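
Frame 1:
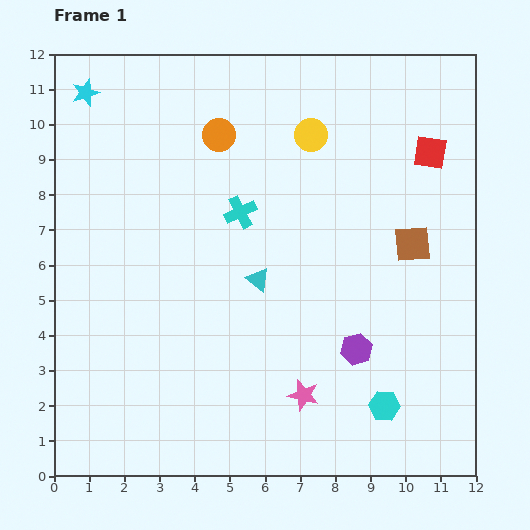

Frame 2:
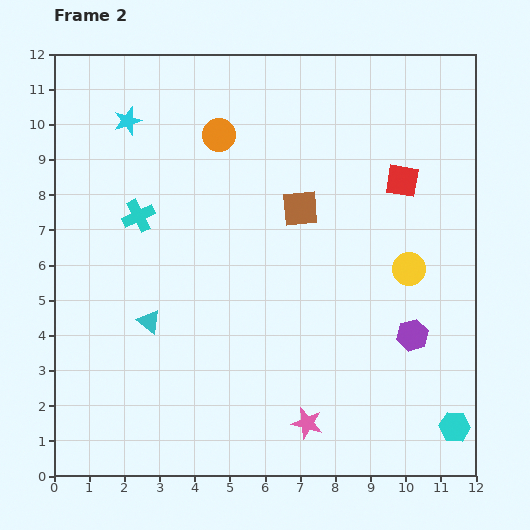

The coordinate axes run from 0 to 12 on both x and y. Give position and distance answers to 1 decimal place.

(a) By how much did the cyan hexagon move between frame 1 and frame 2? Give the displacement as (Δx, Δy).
(2.0, -0.6)

The cyan hexagon was at (9.4, 2.0) in frame 1 and (11.4, 1.4) in frame 2.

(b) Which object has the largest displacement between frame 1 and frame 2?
the yellow circle

(moved 4.7; next 3.4)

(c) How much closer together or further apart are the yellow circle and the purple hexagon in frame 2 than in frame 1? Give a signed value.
-4.3

Distance in frame 1: 6.2. Distance in frame 2: 1.9.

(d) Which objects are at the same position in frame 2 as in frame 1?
the orange circle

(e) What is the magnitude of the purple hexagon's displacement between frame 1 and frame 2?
1.6

The purple hexagon moved from (8.6, 3.6) to (10.2, 4.0), a distance of √(1.6² + 0.4²) ≈ 1.6.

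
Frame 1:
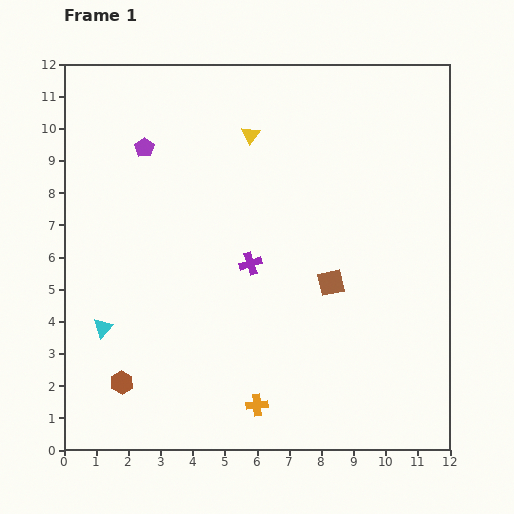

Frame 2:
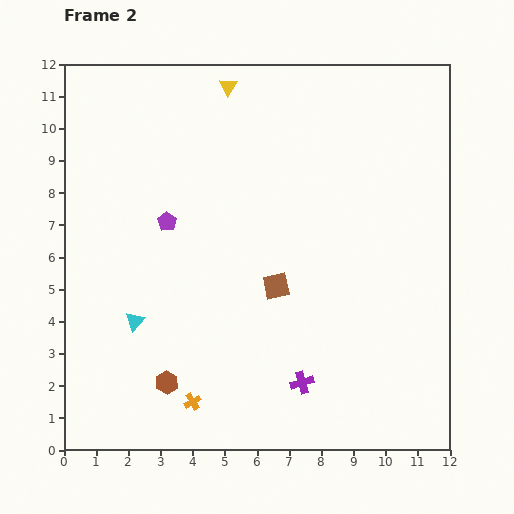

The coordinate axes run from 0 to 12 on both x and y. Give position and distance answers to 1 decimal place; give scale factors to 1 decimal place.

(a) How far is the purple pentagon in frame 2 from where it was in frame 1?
2.4

The purple pentagon moved from (2.5, 9.4) to (3.2, 7.1), a distance of √(0.7² + 2.3²) ≈ 2.4.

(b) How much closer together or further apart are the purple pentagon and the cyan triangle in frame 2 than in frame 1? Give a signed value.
-2.4

Distance in frame 1: 5.7. Distance in frame 2: 3.3.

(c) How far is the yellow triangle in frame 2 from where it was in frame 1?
1.7

The yellow triangle moved from (5.8, 9.8) to (5.1, 11.3), a distance of √(0.7² + 1.5²) ≈ 1.7.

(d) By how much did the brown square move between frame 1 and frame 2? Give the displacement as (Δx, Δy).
(-1.7, -0.1)

The brown square was at (8.3, 5.2) in frame 1 and (6.6, 5.1) in frame 2.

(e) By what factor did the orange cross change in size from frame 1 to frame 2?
0.8×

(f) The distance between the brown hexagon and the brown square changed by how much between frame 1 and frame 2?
-2.7

Distance in frame 1: 7.2. Distance in frame 2: 4.5.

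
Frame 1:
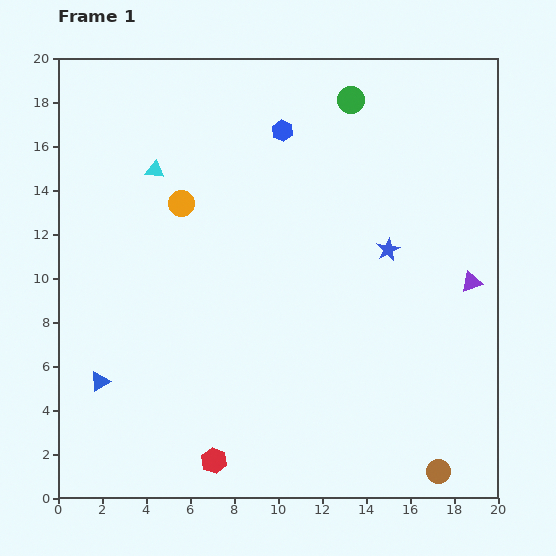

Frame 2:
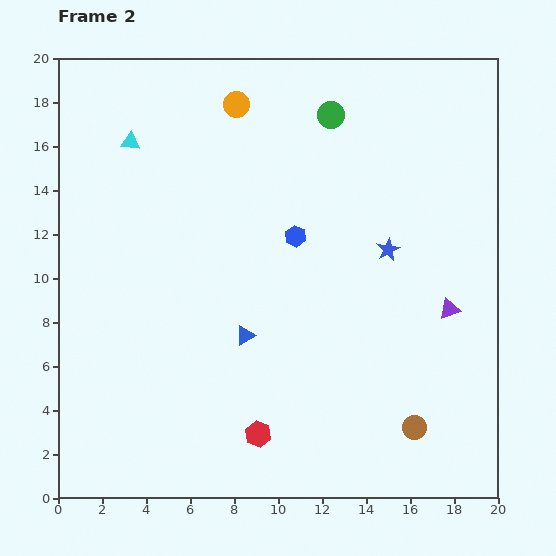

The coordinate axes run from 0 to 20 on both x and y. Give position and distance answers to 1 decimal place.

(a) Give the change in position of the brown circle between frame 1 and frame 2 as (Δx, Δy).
(-1.1, 2.0)

The brown circle was at (17.3, 1.2) in frame 1 and (16.2, 3.2) in frame 2.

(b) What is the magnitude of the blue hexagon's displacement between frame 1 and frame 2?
4.8

The blue hexagon moved from (10.2, 16.7) to (10.8, 11.9), a distance of √(0.6² + 4.8²) ≈ 4.8.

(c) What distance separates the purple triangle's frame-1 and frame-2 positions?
1.6

The purple triangle moved from (18.8, 9.8) to (17.8, 8.6), a distance of √(1.0² + 1.2²) ≈ 1.6.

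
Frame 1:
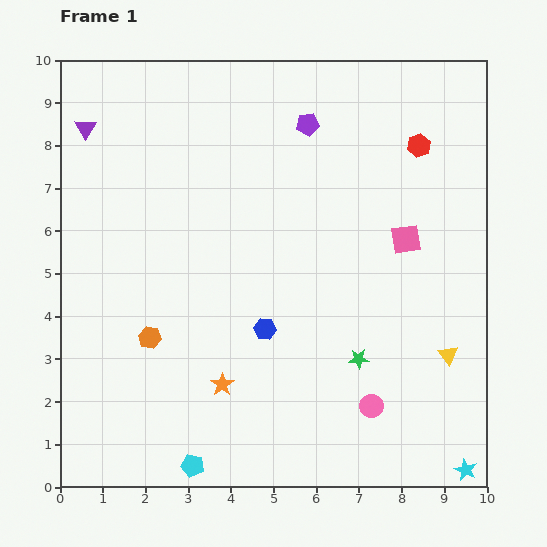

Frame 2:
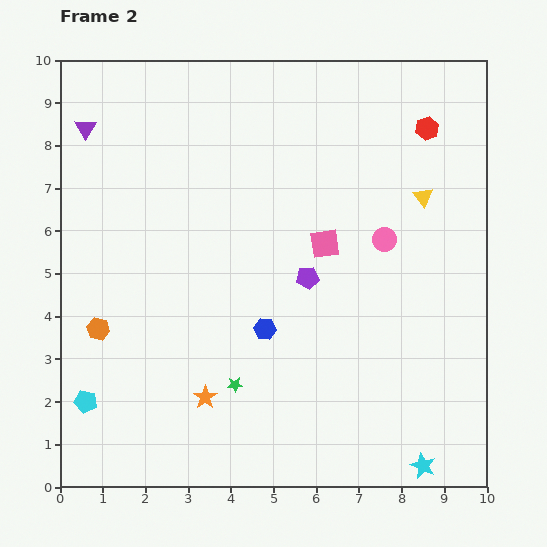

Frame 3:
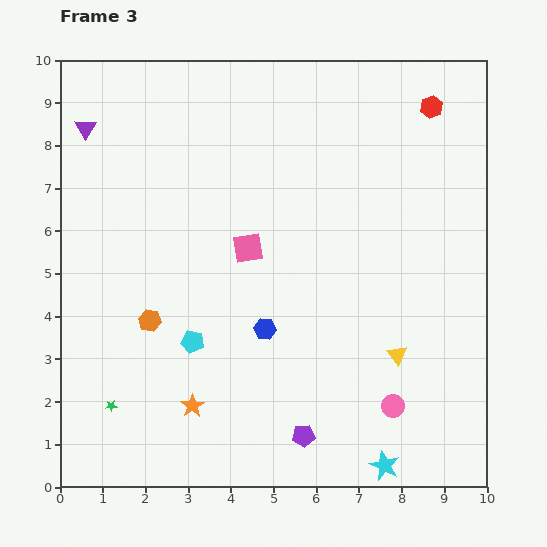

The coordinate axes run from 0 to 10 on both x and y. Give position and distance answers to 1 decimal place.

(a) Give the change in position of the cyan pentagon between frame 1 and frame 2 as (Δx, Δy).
(-2.5, 1.5)

The cyan pentagon was at (3.1, 0.5) in frame 1 and (0.6, 2.0) in frame 2.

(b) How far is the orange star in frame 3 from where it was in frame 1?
0.9

The orange star moved from (3.8, 2.4) to (3.1, 1.9), a distance of √(0.7² + 0.5²) ≈ 0.9.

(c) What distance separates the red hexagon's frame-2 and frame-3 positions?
0.5

The red hexagon moved from (8.6, 8.4) to (8.7, 8.9), a distance of √(0.1² + 0.5²) ≈ 0.5.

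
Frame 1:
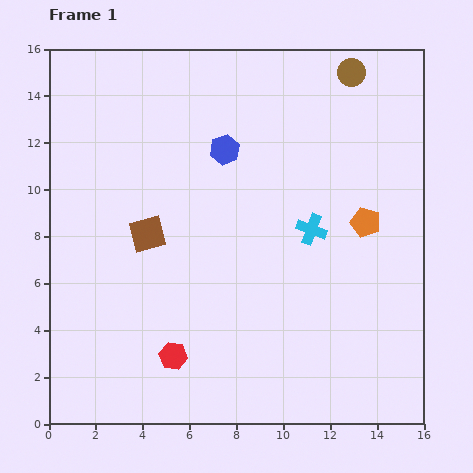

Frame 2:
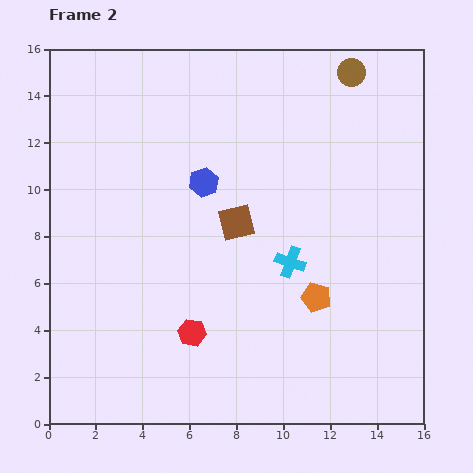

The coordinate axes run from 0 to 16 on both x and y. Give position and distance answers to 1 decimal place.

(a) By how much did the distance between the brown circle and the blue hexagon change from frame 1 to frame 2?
+1.6

Distance in frame 1: 6.3. Distance in frame 2: 7.9.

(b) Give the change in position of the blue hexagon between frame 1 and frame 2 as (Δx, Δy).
(-0.9, -1.4)

The blue hexagon was at (7.5, 11.7) in frame 1 and (6.6, 10.3) in frame 2.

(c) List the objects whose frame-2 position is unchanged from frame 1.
the brown circle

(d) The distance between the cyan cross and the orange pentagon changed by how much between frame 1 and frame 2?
-0.4

Distance in frame 1: 2.3. Distance in frame 2: 1.9.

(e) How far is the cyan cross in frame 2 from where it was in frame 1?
1.7

The cyan cross moved from (11.2, 8.3) to (10.3, 6.9), a distance of √(0.9² + 1.4²) ≈ 1.7.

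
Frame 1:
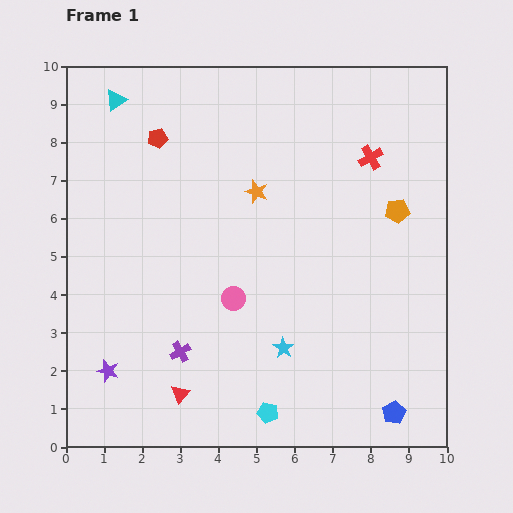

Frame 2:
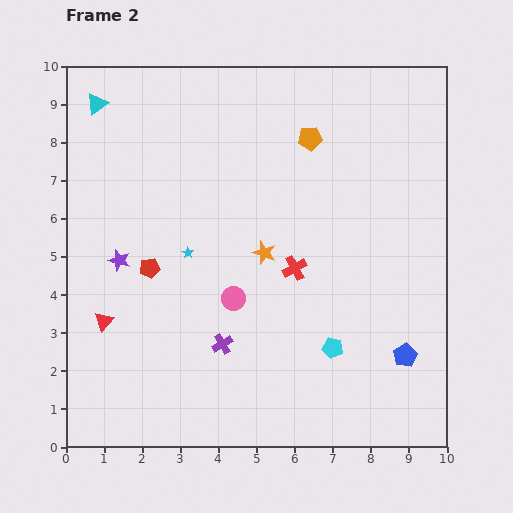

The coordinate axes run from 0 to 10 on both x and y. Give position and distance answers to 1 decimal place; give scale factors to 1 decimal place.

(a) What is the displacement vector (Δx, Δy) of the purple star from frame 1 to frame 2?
(0.3, 2.9)

The purple star was at (1.1, 2.0) in frame 1 and (1.4, 4.9) in frame 2.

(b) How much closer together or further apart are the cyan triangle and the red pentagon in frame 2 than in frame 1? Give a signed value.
+3.0

Distance in frame 1: 1.5. Distance in frame 2: 4.5.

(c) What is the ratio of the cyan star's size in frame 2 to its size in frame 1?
0.6×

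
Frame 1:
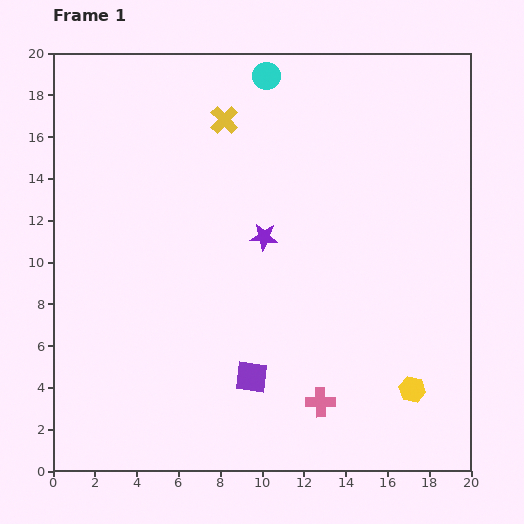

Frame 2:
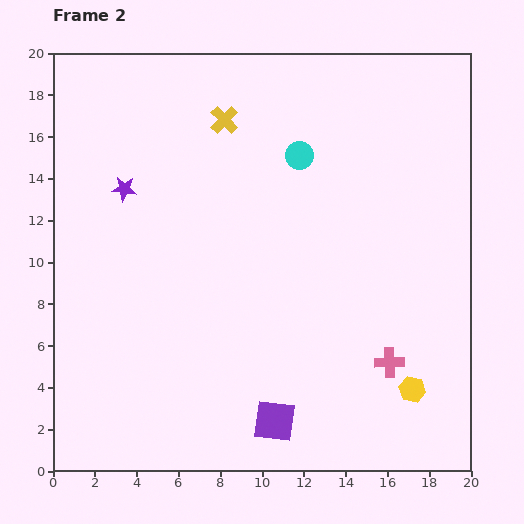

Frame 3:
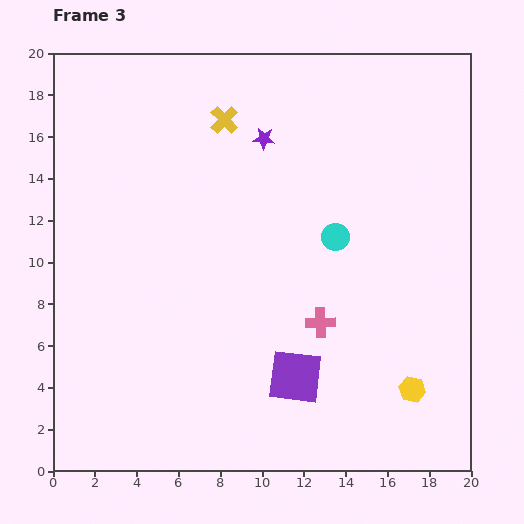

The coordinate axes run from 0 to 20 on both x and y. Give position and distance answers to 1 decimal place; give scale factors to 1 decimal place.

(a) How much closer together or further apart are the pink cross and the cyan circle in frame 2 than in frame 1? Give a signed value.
-5.0

Distance in frame 1: 15.8. Distance in frame 2: 10.8.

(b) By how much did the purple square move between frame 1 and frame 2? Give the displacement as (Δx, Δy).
(1.1, -2.1)

The purple square was at (9.5, 4.5) in frame 1 and (10.6, 2.4) in frame 2.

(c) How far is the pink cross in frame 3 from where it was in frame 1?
3.8

The pink cross moved from (12.8, 3.3) to (12.8, 7.1), a distance of √(0.0² + 3.8²) ≈ 3.8.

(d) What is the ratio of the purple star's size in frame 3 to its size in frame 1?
0.8×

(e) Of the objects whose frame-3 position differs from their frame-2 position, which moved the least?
the purple square

(moved 2.3)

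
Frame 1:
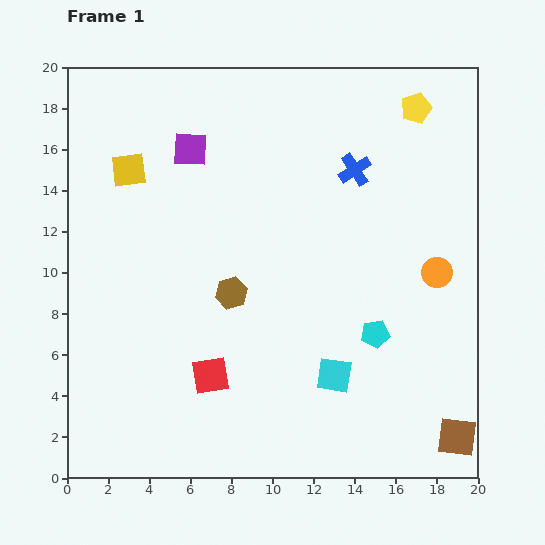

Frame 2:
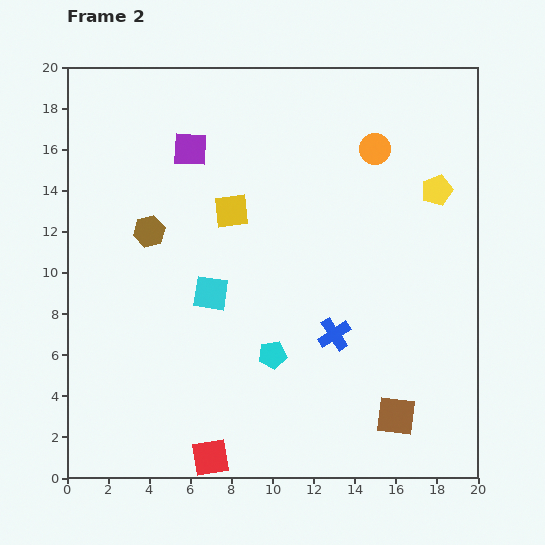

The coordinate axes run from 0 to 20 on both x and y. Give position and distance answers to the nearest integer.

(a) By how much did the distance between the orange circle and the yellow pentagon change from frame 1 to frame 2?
-4

Distance in frame 1: 8. Distance in frame 2: 4.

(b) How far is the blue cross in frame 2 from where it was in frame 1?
8

The blue cross moved from (14, 15) to (13, 7), a distance of √(1² + 8²) ≈ 8.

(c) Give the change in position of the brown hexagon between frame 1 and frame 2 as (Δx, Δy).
(-4, 3)

The brown hexagon was at (8, 9) in frame 1 and (4, 12) in frame 2.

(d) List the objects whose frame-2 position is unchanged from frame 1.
the purple square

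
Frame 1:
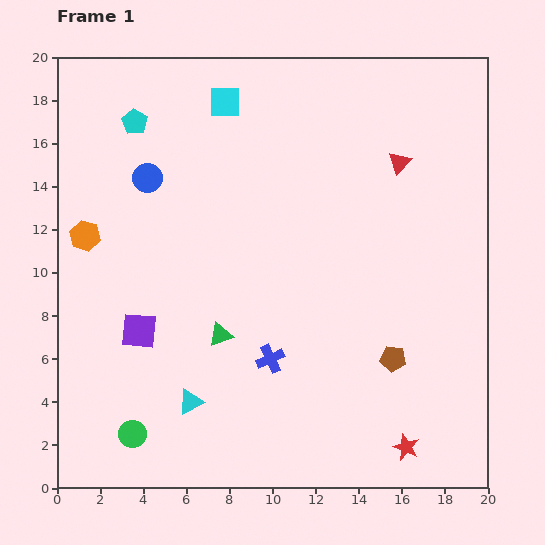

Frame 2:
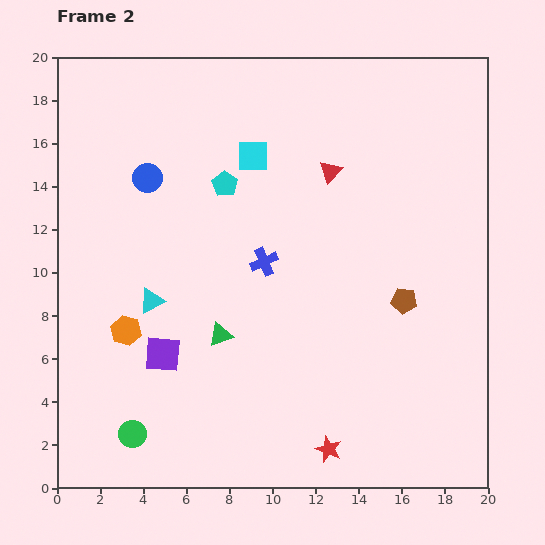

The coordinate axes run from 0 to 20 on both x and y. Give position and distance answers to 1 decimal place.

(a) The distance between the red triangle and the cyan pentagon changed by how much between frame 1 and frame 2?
-7.5

Distance in frame 1: 12.4. Distance in frame 2: 4.9.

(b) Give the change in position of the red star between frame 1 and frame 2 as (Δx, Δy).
(-3.6, -0.1)

The red star was at (16.2, 1.9) in frame 1 and (12.6, 1.8) in frame 2.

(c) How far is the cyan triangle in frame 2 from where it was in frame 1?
5.0

The cyan triangle moved from (6.2, 4.0) to (4.4, 8.7), a distance of √(1.8² + 4.7²) ≈ 5.0.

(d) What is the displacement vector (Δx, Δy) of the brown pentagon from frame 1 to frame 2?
(0.5, 2.7)

The brown pentagon was at (15.6, 6.0) in frame 1 and (16.1, 8.7) in frame 2.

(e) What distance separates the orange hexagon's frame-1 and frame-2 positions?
4.8

The orange hexagon moved from (1.3, 11.7) to (3.2, 7.3), a distance of √(1.9² + 4.4²) ≈ 4.8.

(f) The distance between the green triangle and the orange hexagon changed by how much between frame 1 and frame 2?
-3.4

Distance in frame 1: 7.8. Distance in frame 2: 4.4.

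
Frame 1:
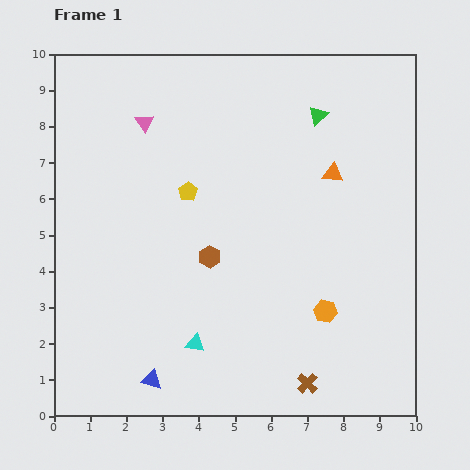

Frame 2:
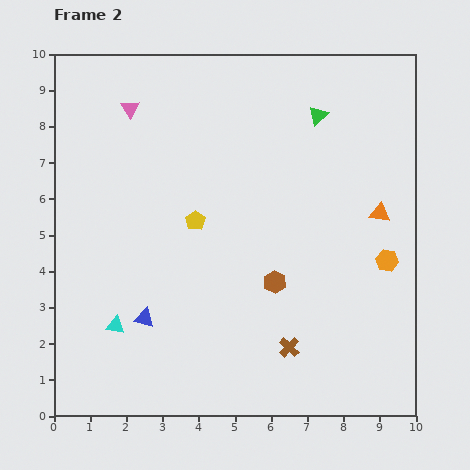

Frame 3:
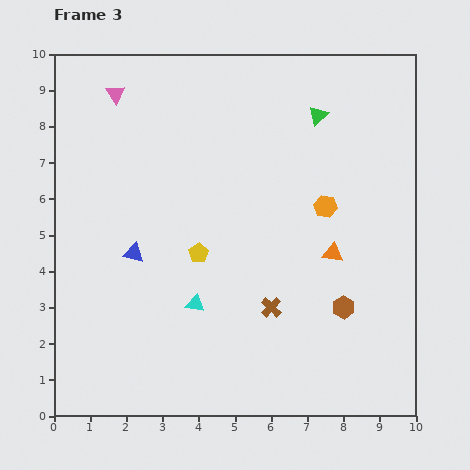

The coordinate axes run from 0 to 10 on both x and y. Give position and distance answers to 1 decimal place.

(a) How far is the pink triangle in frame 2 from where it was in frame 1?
0.6

The pink triangle moved from (2.5, 8.1) to (2.1, 8.5), a distance of √(0.4² + 0.4²) ≈ 0.6.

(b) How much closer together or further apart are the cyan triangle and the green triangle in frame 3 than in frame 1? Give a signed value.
-1.0

Distance in frame 1: 7.2. Distance in frame 3: 6.2.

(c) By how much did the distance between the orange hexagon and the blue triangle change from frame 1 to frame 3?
+0.3

Distance in frame 1: 5.2. Distance in frame 3: 5.5.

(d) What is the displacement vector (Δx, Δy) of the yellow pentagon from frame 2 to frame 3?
(0.1, -0.9)

The yellow pentagon was at (3.9, 5.4) in frame 2 and (4.0, 4.5) in frame 3.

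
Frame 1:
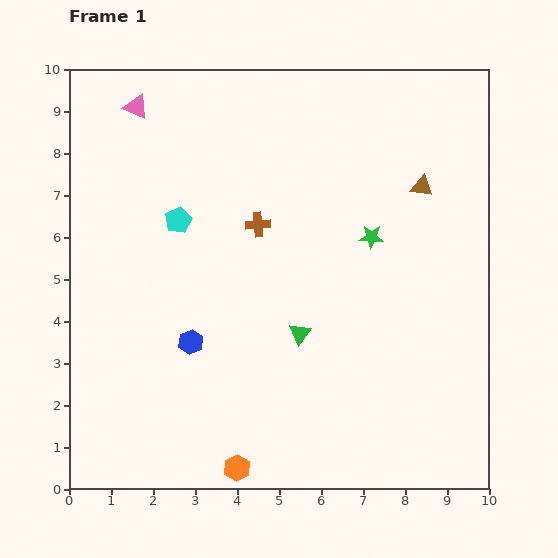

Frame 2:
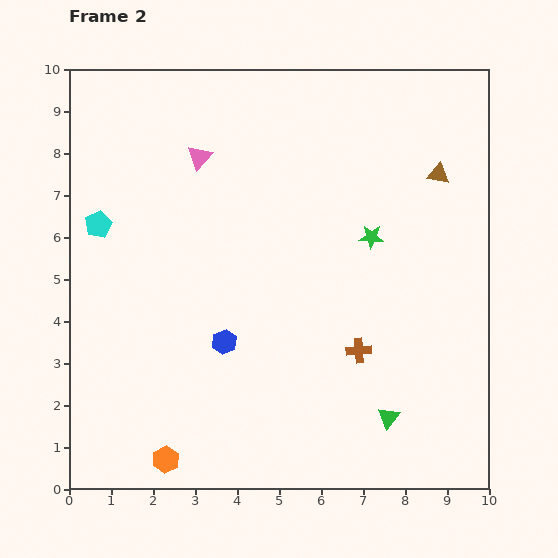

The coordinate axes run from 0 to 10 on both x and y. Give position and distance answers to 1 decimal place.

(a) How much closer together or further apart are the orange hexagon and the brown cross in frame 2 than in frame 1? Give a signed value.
-0.5

Distance in frame 1: 5.8. Distance in frame 2: 5.3.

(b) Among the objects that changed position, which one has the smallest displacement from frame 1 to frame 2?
the brown triangle

(moved 0.5)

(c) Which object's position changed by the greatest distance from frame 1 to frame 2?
the brown cross

(moved 3.8; next 2.9)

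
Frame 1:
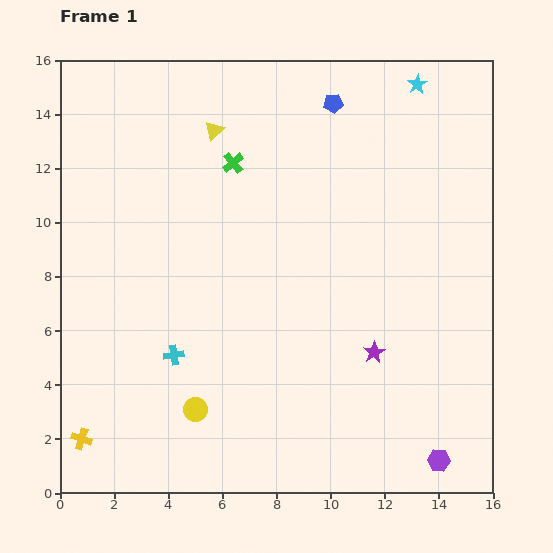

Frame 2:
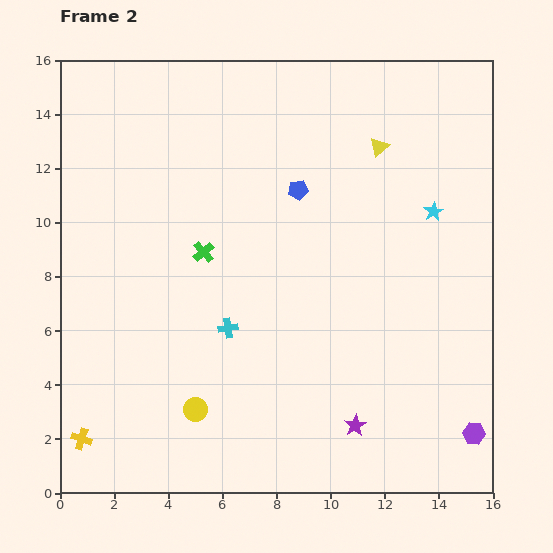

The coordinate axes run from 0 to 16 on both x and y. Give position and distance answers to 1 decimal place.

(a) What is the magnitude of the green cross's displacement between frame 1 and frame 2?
3.5

The green cross moved from (6.4, 12.2) to (5.3, 8.9), a distance of √(1.1² + 3.3²) ≈ 3.5.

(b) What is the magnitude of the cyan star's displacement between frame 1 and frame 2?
4.7

The cyan star moved from (13.2, 15.1) to (13.8, 10.4), a distance of √(0.6² + 4.7²) ≈ 4.7.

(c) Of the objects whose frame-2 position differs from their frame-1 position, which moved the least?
the purple hexagon

(moved 1.6)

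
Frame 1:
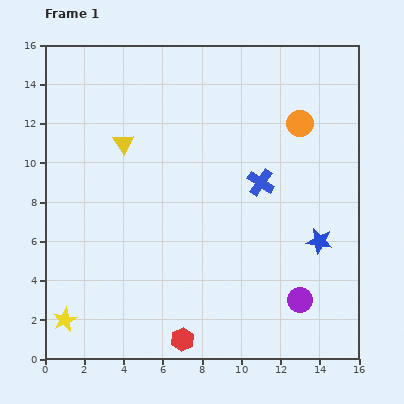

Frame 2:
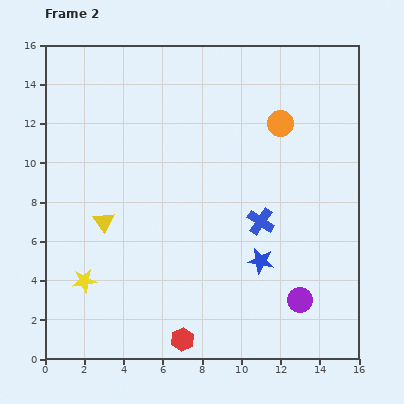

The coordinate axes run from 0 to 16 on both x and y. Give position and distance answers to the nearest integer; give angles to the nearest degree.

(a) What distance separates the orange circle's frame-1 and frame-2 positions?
1

The orange circle moved from (13, 12) to (12, 12), a distance of √(1² + 0²) ≈ 1.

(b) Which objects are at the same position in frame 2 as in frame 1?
the red hexagon, the purple circle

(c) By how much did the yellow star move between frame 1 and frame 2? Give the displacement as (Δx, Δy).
(1, 2)

The yellow star was at (1, 2) in frame 1 and (2, 4) in frame 2.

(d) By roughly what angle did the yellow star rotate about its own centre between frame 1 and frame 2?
19° clockwise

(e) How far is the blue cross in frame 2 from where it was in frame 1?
2

The blue cross moved from (11, 9) to (11, 7), a distance of √(0² + 2²) ≈ 2.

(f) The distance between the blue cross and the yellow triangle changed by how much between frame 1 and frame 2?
+1

Distance in frame 1: 7. Distance in frame 2: 8.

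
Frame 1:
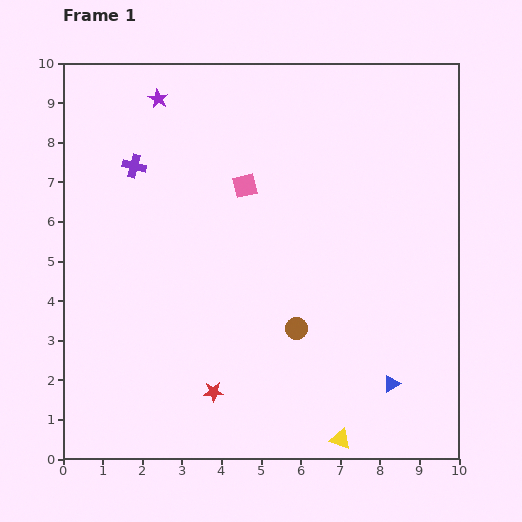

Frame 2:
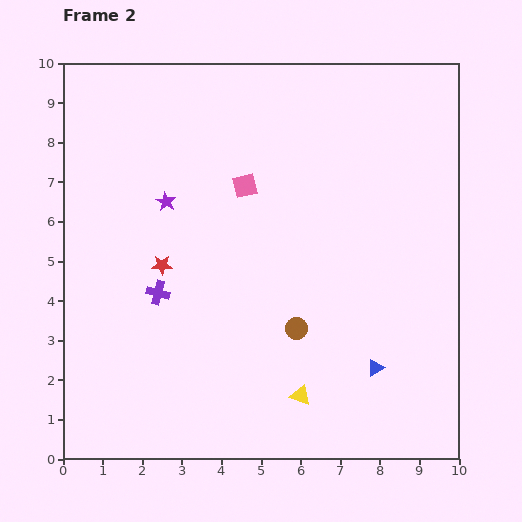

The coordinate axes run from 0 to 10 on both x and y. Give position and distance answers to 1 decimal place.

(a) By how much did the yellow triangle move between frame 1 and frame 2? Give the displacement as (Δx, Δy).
(-1.0, 1.1)

The yellow triangle was at (7.0, 0.5) in frame 1 and (6.0, 1.6) in frame 2.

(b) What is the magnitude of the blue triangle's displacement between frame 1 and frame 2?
0.6

The blue triangle moved from (8.3, 1.9) to (7.9, 2.3), a distance of √(0.4² + 0.4²) ≈ 0.6.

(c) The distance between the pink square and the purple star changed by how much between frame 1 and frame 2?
-1.1

Distance in frame 1: 3.1. Distance in frame 2: 2.0.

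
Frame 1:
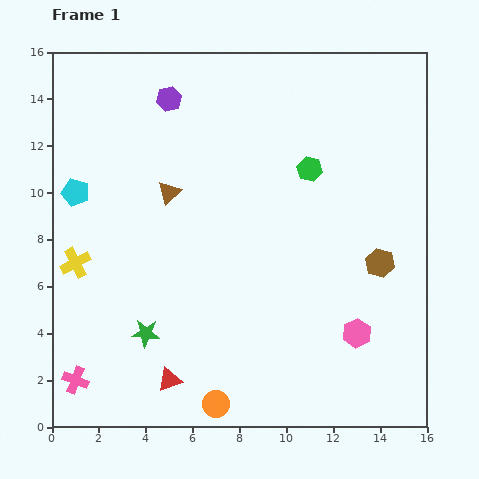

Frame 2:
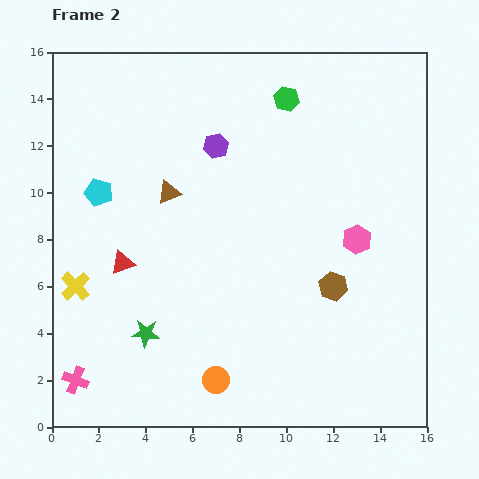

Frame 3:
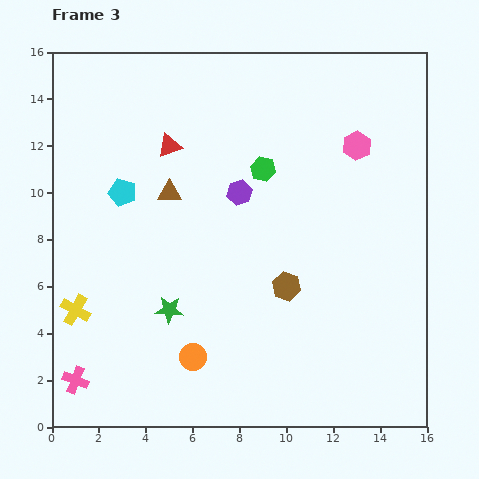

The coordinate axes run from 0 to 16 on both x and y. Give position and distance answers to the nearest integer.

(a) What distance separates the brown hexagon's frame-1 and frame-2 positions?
2

The brown hexagon moved from (14, 7) to (12, 6), a distance of √(2² + 1²) ≈ 2.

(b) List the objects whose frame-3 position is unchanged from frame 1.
the pink cross, the brown triangle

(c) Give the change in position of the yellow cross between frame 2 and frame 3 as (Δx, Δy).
(0, -1)

The yellow cross was at (1, 6) in frame 2 and (1, 5) in frame 3.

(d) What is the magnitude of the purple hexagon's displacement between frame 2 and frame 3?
2

The purple hexagon moved from (7, 12) to (8, 10), a distance of √(1² + 2²) ≈ 2.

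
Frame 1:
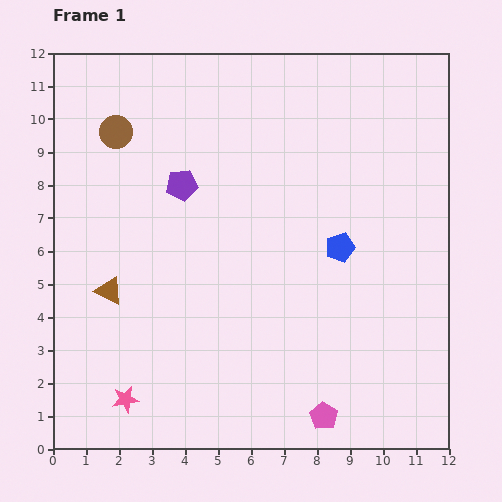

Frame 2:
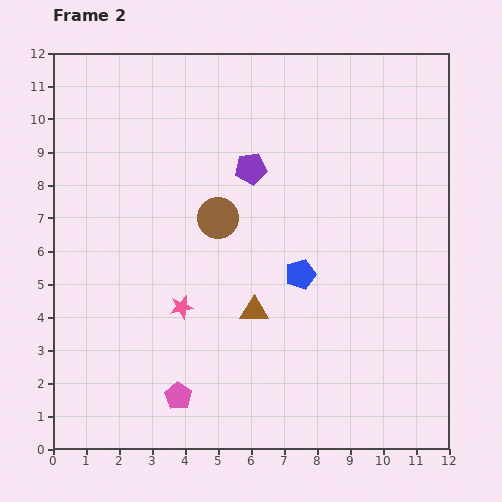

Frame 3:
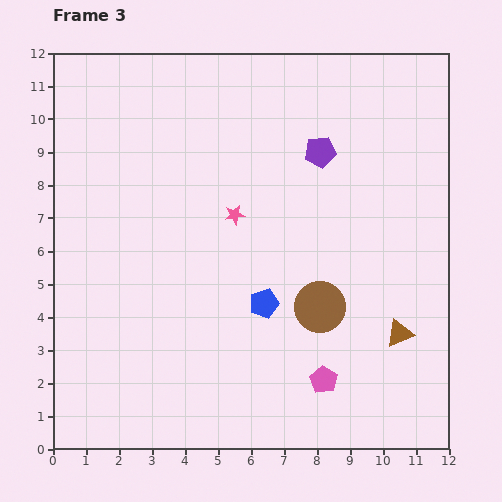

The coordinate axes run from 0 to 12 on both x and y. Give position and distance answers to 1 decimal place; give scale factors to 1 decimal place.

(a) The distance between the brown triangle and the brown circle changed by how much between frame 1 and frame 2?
-1.8

Distance in frame 1: 4.8. Distance in frame 2: 3.0.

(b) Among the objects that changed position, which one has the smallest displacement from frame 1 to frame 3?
the pink pentagon

(moved 1.1)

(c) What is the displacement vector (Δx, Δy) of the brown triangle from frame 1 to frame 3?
(8.8, -1.3)

The brown triangle was at (1.7, 4.8) in frame 1 and (10.5, 3.5) in frame 3.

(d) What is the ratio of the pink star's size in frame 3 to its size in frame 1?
0.7×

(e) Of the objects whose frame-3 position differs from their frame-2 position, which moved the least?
the blue pentagon

(moved 1.4)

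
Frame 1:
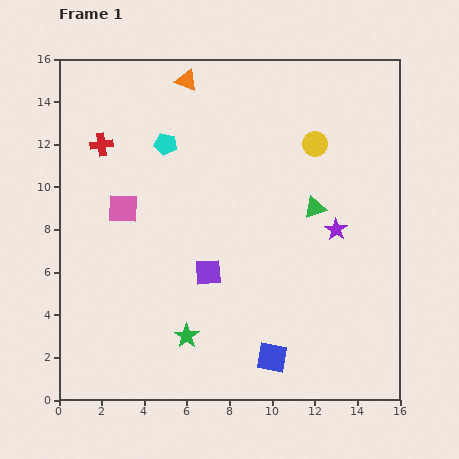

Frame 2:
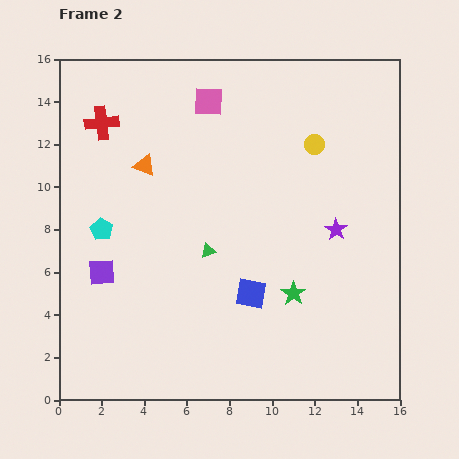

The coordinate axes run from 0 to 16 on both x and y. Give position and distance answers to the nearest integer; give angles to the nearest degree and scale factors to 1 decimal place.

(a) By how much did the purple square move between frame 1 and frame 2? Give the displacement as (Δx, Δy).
(-5, 0)

The purple square was at (7, 6) in frame 1 and (2, 6) in frame 2.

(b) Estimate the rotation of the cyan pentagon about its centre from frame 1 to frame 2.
19° clockwise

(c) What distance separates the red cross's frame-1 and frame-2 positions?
1

The red cross moved from (2, 12) to (2, 13), a distance of √(0² + 1²) ≈ 1.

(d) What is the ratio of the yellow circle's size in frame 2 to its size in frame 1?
0.8×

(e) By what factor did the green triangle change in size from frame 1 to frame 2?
0.7×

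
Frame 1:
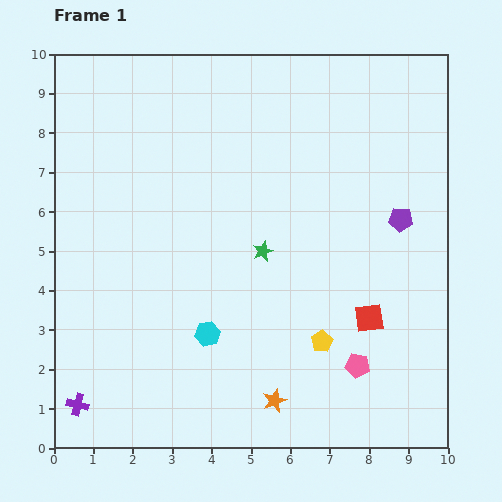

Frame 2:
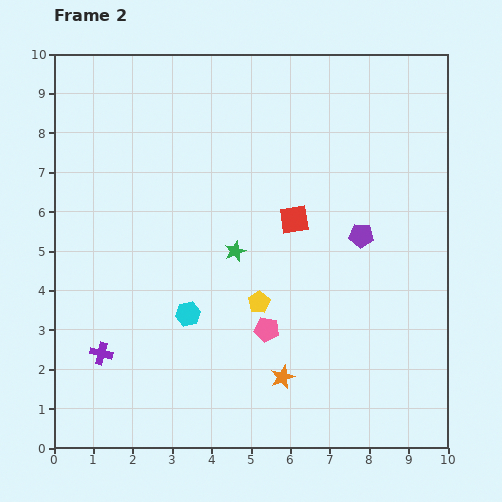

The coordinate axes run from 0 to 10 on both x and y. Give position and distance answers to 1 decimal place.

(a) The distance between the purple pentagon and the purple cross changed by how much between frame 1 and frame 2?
-2.3

Distance in frame 1: 9.5. Distance in frame 2: 7.2.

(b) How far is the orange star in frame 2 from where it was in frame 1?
0.6

The orange star moved from (5.6, 1.2) to (5.8, 1.8), a distance of √(0.2² + 0.6²) ≈ 0.6.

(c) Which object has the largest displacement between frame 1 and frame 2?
the red square

(moved 3.1; next 2.5)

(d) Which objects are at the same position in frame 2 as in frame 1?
none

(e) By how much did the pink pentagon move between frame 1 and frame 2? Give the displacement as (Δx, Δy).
(-2.3, 0.9)

The pink pentagon was at (7.7, 2.1) in frame 1 and (5.4, 3.0) in frame 2.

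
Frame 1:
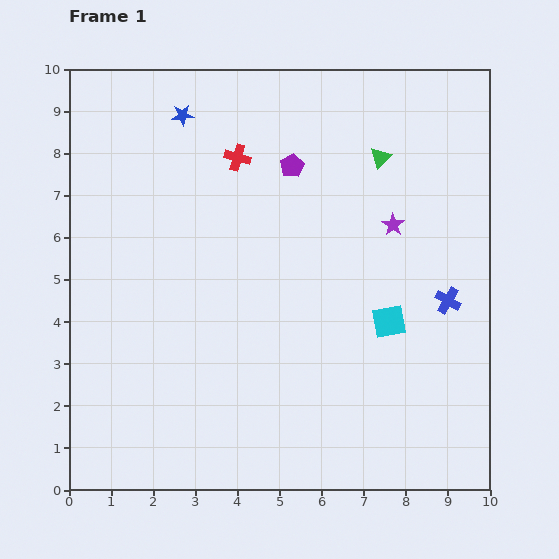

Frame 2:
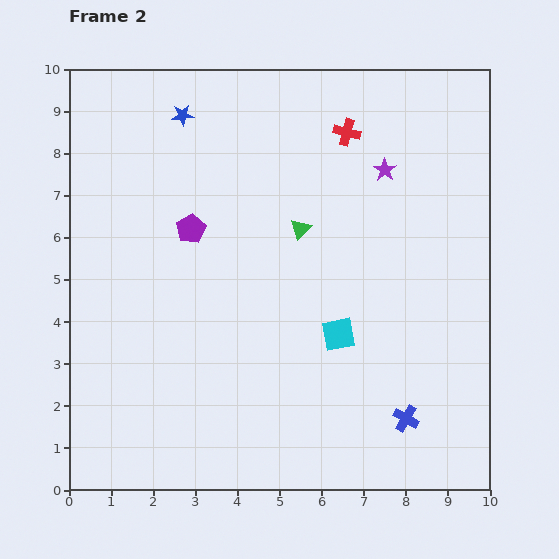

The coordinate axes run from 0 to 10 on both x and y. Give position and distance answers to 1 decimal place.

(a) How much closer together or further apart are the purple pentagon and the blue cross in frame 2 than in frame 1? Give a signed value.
+1.9

Distance in frame 1: 4.9. Distance in frame 2: 6.8.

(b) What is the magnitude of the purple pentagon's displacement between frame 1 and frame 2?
2.8

The purple pentagon moved from (5.3, 7.7) to (2.9, 6.2), a distance of √(2.4² + 1.5²) ≈ 2.8.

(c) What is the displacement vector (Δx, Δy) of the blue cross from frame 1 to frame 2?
(-1.0, -2.8)

The blue cross was at (9.0, 4.5) in frame 1 and (8.0, 1.7) in frame 2.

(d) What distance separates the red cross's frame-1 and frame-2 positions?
2.7

The red cross moved from (4.0, 7.9) to (6.6, 8.5), a distance of √(2.6² + 0.6²) ≈ 2.7.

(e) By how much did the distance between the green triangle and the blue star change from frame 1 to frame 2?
-0.9

Distance in frame 1: 4.8. Distance in frame 2: 3.9.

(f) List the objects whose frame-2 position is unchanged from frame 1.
the blue star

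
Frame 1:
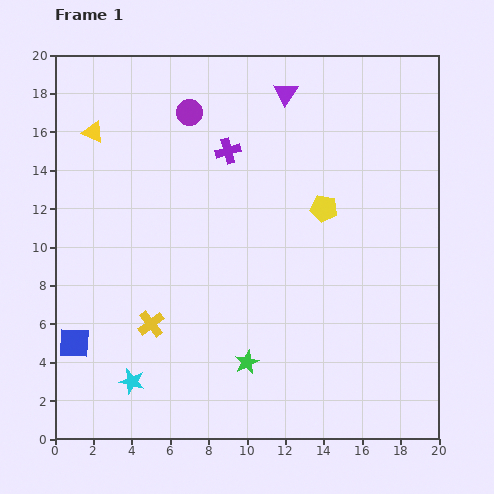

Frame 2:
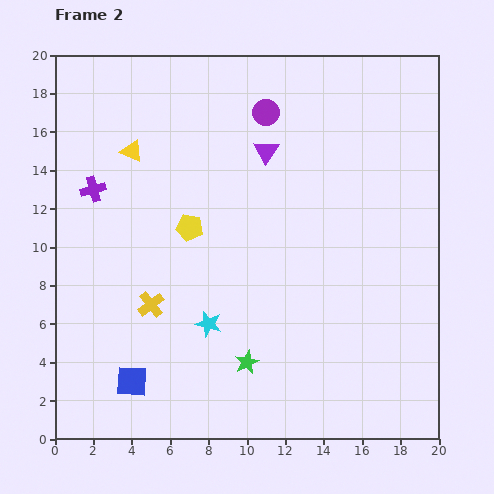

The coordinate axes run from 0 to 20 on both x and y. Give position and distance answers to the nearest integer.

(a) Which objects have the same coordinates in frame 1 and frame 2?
the green star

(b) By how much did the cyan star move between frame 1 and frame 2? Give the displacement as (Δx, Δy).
(4, 3)

The cyan star was at (4, 3) in frame 1 and (8, 6) in frame 2.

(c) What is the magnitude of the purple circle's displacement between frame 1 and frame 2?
4

The purple circle moved from (7, 17) to (11, 17), a distance of √(4² + 0²) ≈ 4.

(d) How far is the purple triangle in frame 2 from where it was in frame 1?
3

The purple triangle moved from (12, 18) to (11, 15), a distance of √(1² + 3²) ≈ 3.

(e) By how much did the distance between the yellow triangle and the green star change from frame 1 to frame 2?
-1

Distance in frame 1: 14. Distance in frame 2: 13.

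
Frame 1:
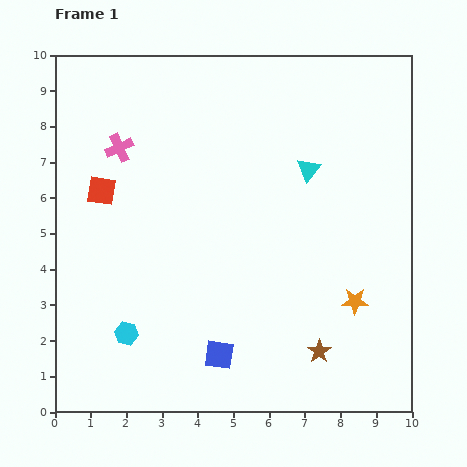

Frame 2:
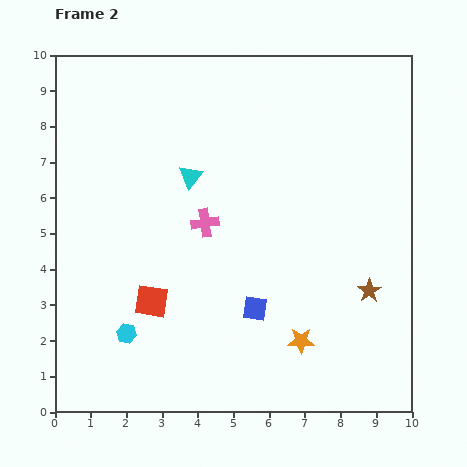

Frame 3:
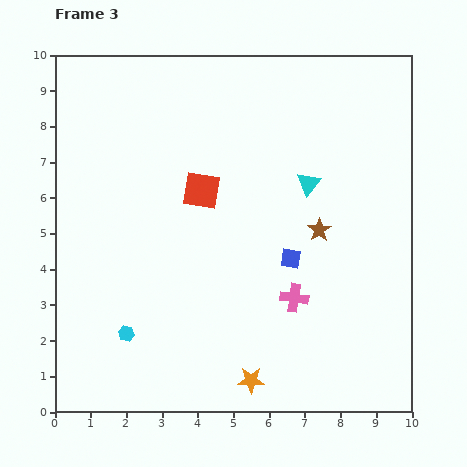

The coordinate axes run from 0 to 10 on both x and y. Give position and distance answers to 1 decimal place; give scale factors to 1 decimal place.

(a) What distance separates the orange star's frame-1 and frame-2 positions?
1.9

The orange star moved from (8.4, 3.1) to (6.9, 2.0), a distance of √(1.5² + 1.1²) ≈ 1.9.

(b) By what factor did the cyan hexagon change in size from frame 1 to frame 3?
0.7×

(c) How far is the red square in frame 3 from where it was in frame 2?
3.4

The red square moved from (2.7, 3.1) to (4.1, 6.2), a distance of √(1.4² + 3.1²) ≈ 3.4.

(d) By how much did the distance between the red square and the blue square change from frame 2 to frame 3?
+0.2

Distance in frame 2: 2.9. Distance in frame 3: 3.1.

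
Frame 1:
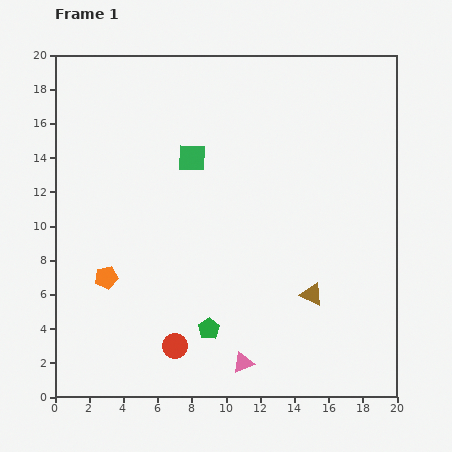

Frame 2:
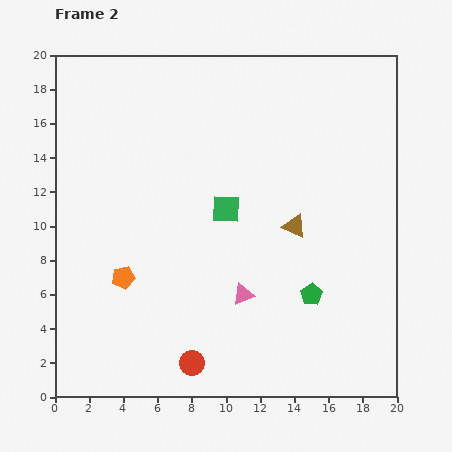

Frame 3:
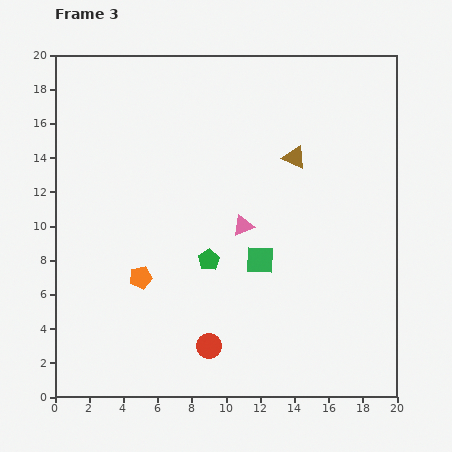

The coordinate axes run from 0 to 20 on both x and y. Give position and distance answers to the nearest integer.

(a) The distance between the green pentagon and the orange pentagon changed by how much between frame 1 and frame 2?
+4

Distance in frame 1: 7. Distance in frame 2: 11.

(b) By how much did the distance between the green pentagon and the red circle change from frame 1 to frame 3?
+3

Distance in frame 1: 2. Distance in frame 3: 5.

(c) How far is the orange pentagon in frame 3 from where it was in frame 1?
2

The orange pentagon moved from (3, 7) to (5, 7), a distance of √(2² + 0²) ≈ 2.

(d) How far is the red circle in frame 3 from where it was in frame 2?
1

The red circle moved from (8, 2) to (9, 3), a distance of √(1² + 1²) ≈ 1.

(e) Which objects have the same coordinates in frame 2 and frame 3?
none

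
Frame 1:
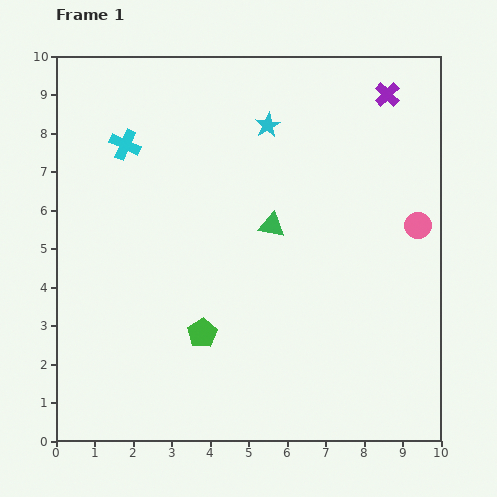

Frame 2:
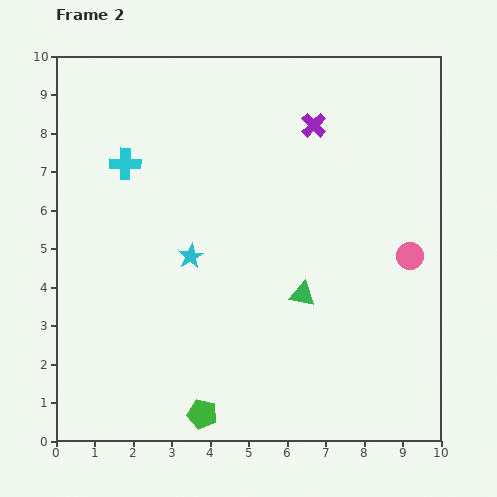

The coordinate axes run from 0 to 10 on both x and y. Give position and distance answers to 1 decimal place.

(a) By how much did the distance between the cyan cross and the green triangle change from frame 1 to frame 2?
+1.4

Distance in frame 1: 4.3. Distance in frame 2: 5.7.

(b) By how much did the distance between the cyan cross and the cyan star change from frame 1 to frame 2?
-0.8

Distance in frame 1: 3.7. Distance in frame 2: 2.9.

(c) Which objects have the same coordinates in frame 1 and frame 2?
none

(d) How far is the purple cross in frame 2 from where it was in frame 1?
2.1

The purple cross moved from (8.6, 9.0) to (6.7, 8.2), a distance of √(1.9² + 0.8²) ≈ 2.1.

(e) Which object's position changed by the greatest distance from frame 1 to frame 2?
the cyan star

(moved 3.9; next 2.1)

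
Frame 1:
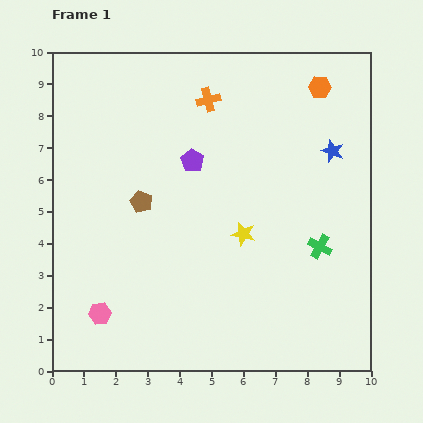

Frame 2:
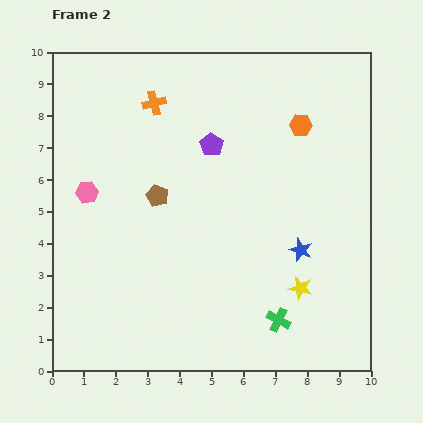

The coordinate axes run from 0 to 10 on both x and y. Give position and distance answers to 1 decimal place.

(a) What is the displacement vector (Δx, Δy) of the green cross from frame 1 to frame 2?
(-1.3, -2.3)

The green cross was at (8.4, 3.9) in frame 1 and (7.1, 1.6) in frame 2.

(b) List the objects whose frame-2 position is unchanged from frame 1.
none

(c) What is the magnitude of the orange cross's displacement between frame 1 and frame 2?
1.7

The orange cross moved from (4.9, 8.5) to (3.2, 8.4), a distance of √(1.7² + 0.1²) ≈ 1.7.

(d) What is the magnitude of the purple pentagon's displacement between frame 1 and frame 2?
0.8

The purple pentagon moved from (4.4, 6.6) to (5.0, 7.1), a distance of √(0.6² + 0.5²) ≈ 0.8.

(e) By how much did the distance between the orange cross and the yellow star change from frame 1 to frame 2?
+3.1

Distance in frame 1: 4.3. Distance in frame 2: 7.4.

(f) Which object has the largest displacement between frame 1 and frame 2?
the pink hexagon

(moved 3.8; next 3.3)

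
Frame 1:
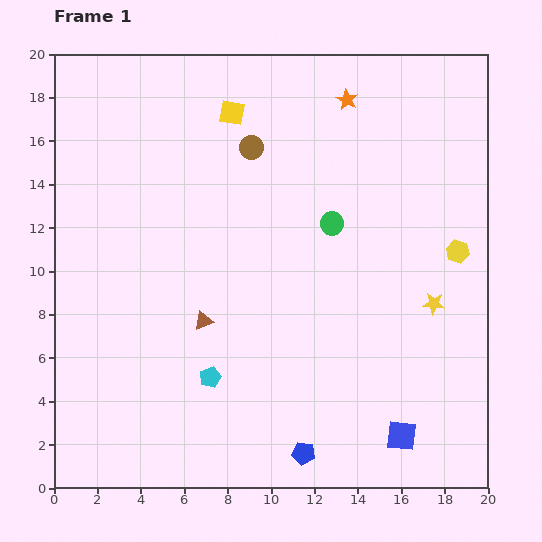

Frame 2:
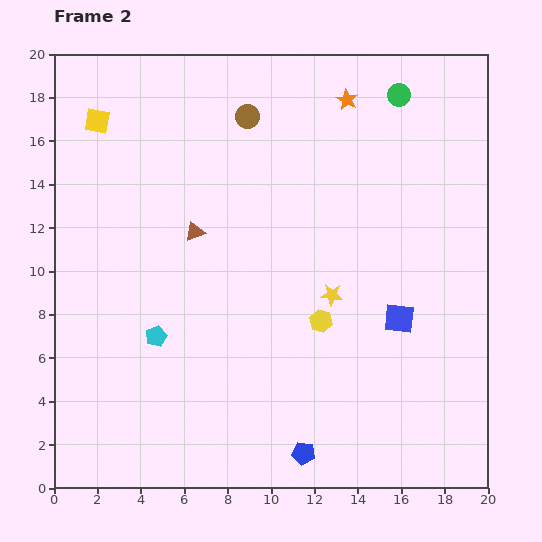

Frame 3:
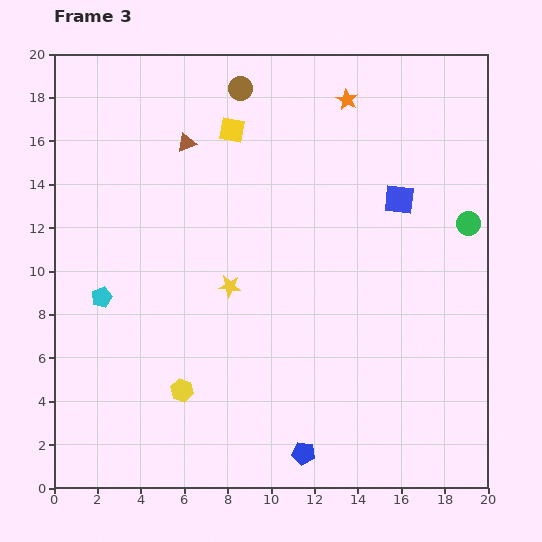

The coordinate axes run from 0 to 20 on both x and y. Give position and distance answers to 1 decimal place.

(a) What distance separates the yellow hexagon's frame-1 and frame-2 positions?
7.1

The yellow hexagon moved from (18.6, 10.9) to (12.3, 7.7), a distance of √(6.3² + 3.2²) ≈ 7.1.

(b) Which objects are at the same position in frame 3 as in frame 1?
the orange star, the blue pentagon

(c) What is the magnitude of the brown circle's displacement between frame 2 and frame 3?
1.3

The brown circle moved from (8.9, 17.1) to (8.6, 18.4), a distance of √(0.3² + 1.3²) ≈ 1.3.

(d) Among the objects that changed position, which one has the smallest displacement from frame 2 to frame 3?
the brown circle

(moved 1.3)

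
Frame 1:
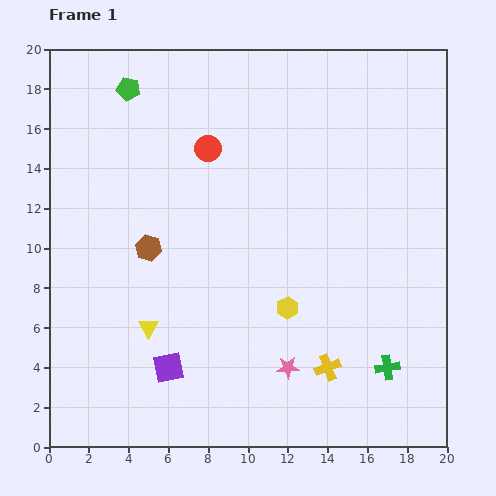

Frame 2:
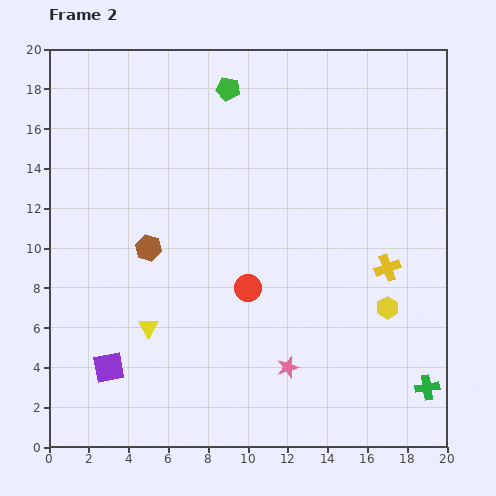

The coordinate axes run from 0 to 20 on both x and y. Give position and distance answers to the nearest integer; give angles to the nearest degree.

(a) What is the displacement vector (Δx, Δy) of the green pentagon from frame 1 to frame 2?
(5, 0)

The green pentagon was at (4, 18) in frame 1 and (9, 18) in frame 2.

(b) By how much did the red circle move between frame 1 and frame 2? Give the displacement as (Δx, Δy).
(2, -7)

The red circle was at (8, 15) in frame 1 and (10, 8) in frame 2.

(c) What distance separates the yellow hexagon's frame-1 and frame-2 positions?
5

The yellow hexagon moved from (12, 7) to (17, 7), a distance of √(5² + 0²) ≈ 5.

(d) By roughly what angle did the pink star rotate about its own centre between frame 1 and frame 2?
16° counter-clockwise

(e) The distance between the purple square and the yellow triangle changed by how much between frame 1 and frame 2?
+1

Distance in frame 1: 2. Distance in frame 2: 3.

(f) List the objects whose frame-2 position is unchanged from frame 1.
the pink star, the brown hexagon, the yellow triangle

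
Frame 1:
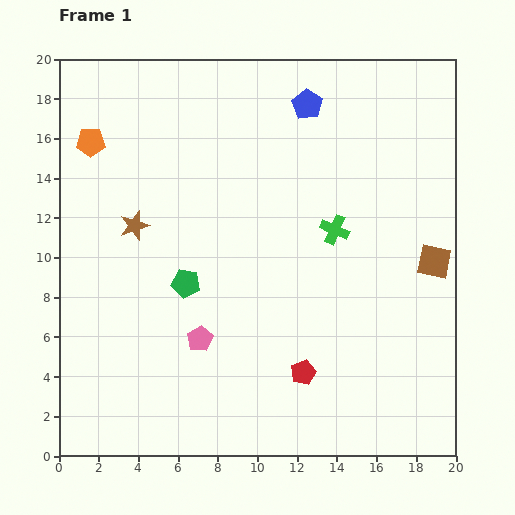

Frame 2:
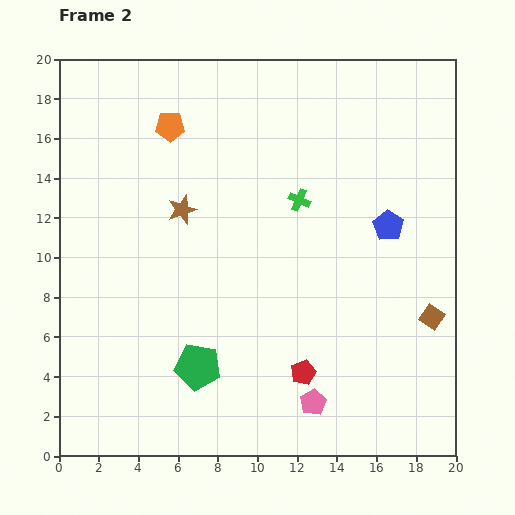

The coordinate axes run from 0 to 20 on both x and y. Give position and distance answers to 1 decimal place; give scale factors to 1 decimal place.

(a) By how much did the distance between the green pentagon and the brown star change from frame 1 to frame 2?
+4.0

Distance in frame 1: 3.9. Distance in frame 2: 7.9.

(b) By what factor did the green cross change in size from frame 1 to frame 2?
0.8×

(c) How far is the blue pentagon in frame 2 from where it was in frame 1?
7.3

The blue pentagon moved from (12.5, 17.7) to (16.6, 11.6), a distance of √(4.1² + 6.1²) ≈ 7.3.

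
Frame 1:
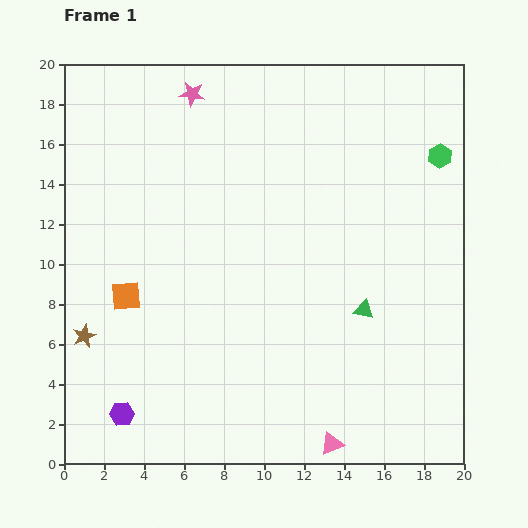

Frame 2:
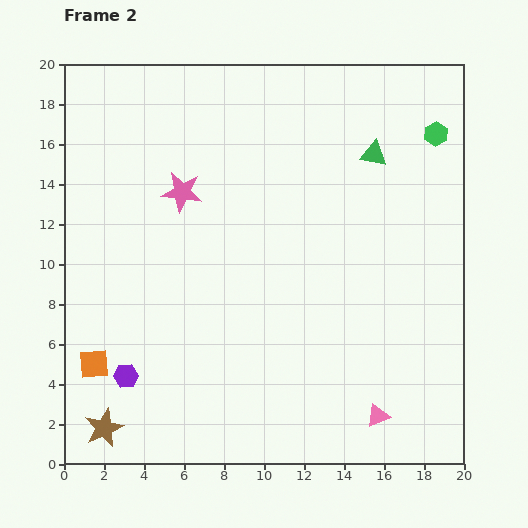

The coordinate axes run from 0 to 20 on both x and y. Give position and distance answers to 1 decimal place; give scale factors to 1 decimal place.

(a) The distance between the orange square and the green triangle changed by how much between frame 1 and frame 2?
+5.6

Distance in frame 1: 11.9. Distance in frame 2: 17.5.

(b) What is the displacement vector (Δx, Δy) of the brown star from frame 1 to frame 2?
(1.0, -4.6)

The brown star was at (1.0, 6.4) in frame 1 and (2.0, 1.8) in frame 2.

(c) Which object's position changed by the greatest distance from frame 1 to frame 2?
the green triangle

(moved 7.8; next 4.9)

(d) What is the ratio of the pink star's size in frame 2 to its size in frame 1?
1.6×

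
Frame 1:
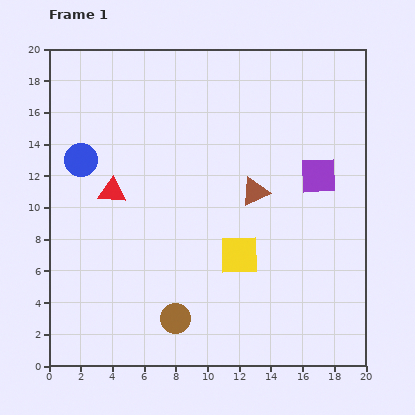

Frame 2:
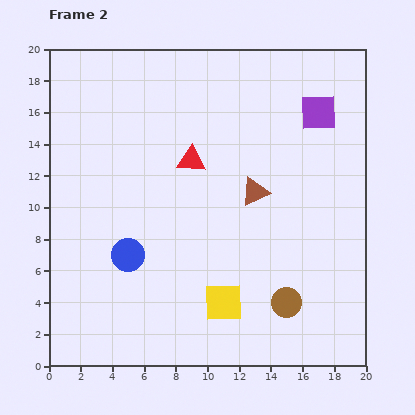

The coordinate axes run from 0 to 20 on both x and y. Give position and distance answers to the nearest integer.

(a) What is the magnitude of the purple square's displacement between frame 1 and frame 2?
4

The purple square moved from (17, 12) to (17, 16), a distance of √(0² + 4²) ≈ 4.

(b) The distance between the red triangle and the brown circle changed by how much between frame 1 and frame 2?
+2

Distance in frame 1: 9. Distance in frame 2: 11.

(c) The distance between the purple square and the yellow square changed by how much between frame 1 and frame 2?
+6

Distance in frame 1: 7. Distance in frame 2: 13.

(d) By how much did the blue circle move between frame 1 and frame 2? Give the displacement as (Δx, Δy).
(3, -6)

The blue circle was at (2, 13) in frame 1 and (5, 7) in frame 2.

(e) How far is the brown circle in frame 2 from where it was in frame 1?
7

The brown circle moved from (8, 3) to (15, 4), a distance of √(7² + 1²) ≈ 7.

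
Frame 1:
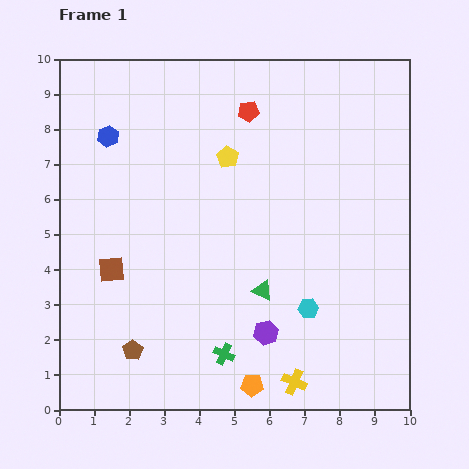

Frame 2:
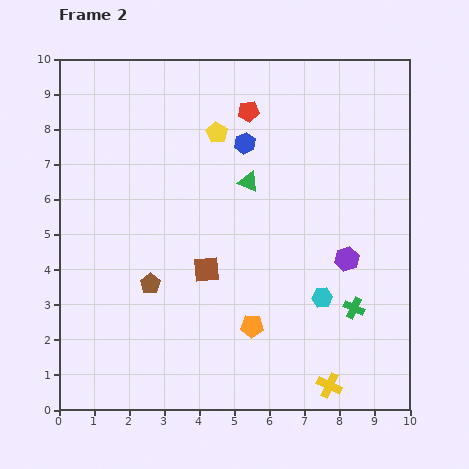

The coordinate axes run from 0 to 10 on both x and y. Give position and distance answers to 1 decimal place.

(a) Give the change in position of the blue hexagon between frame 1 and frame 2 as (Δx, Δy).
(3.9, -0.2)

The blue hexagon was at (1.4, 7.8) in frame 1 and (5.3, 7.6) in frame 2.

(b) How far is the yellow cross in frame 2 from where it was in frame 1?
1.0

The yellow cross moved from (6.7, 0.8) to (7.7, 0.7), a distance of √(1.0² + 0.1²) ≈ 1.0.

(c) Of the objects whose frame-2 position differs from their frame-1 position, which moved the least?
the cyan hexagon

(moved 0.5)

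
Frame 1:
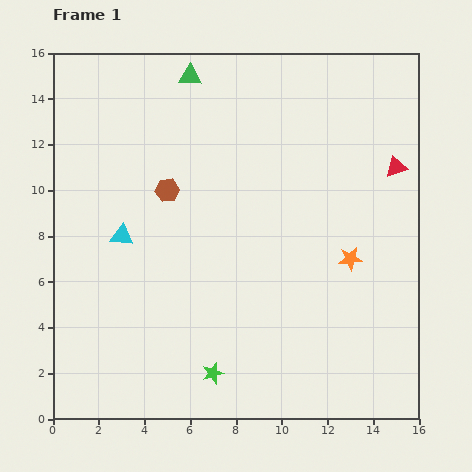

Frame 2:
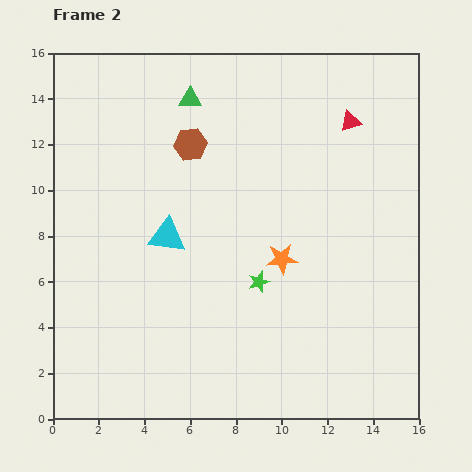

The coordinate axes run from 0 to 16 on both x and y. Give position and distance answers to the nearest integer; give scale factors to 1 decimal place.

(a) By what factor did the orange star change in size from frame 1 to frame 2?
1.3×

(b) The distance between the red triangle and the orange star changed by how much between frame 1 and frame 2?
+3

Distance in frame 1: 4. Distance in frame 2: 7.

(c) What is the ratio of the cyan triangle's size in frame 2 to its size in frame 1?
1.7×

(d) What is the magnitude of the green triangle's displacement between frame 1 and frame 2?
1

The green triangle moved from (6, 15) to (6, 14), a distance of √(0² + 1²) ≈ 1.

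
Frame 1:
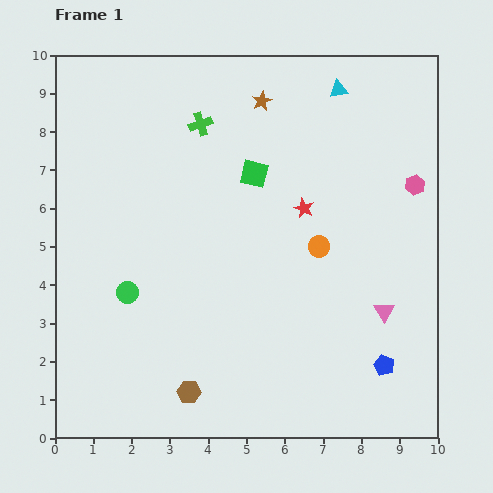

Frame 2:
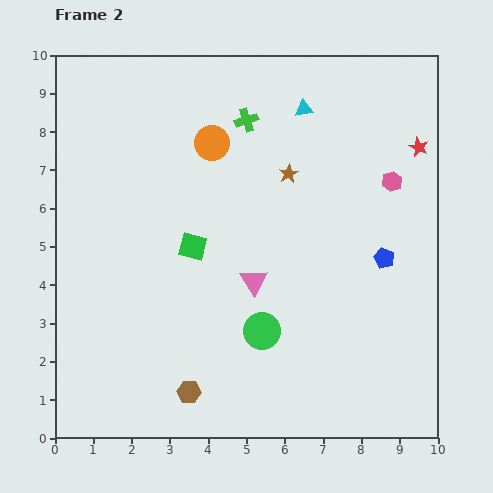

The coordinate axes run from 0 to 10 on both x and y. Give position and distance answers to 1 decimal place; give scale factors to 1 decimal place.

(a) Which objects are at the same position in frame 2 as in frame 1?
the brown hexagon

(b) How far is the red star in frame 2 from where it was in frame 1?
3.4

The red star moved from (6.5, 6.0) to (9.5, 7.6), a distance of √(3.0² + 1.6²) ≈ 3.4.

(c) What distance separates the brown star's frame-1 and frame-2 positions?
2.0

The brown star moved from (5.4, 8.8) to (6.1, 6.9), a distance of √(0.7² + 1.9²) ≈ 2.0.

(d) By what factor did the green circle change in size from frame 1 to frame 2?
1.7×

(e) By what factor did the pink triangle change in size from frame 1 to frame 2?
1.3×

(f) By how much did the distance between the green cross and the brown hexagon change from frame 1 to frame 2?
+0.3

Distance in frame 1: 7.0. Distance in frame 2: 7.3.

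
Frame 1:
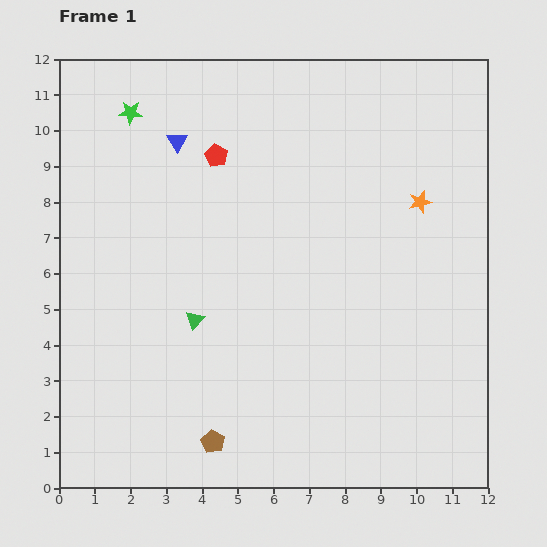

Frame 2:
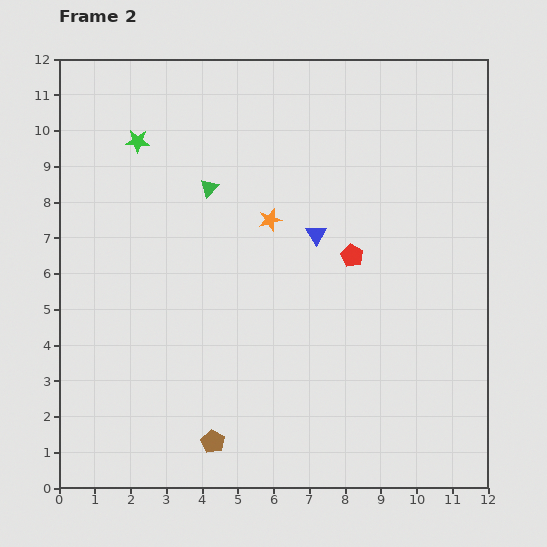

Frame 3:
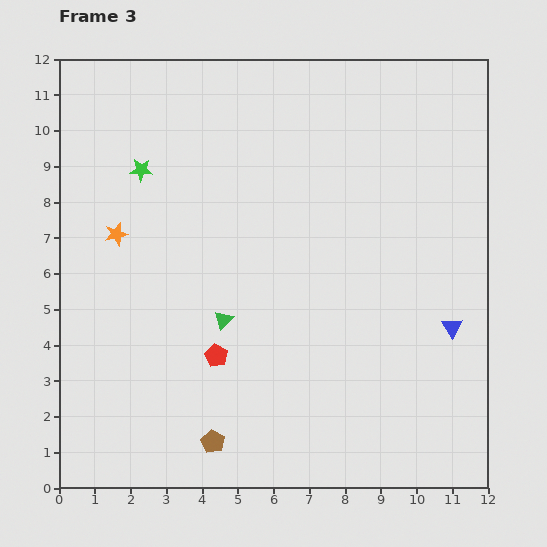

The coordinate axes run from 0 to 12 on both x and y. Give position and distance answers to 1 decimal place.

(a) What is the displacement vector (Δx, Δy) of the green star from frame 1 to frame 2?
(0.2, -0.8)

The green star was at (2.0, 10.5) in frame 1 and (2.2, 9.7) in frame 2.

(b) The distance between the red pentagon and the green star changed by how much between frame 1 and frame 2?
+4.1

Distance in frame 1: 2.7. Distance in frame 2: 6.8.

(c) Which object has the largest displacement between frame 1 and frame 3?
the blue triangle

(moved 9.3; next 8.5)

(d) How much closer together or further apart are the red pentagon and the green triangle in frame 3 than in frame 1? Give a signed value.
-3.6

Distance in frame 1: 4.6. Distance in frame 3: 1.0.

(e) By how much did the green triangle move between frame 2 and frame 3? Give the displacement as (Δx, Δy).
(0.4, -3.7)

The green triangle was at (4.2, 8.4) in frame 2 and (4.6, 4.7) in frame 3.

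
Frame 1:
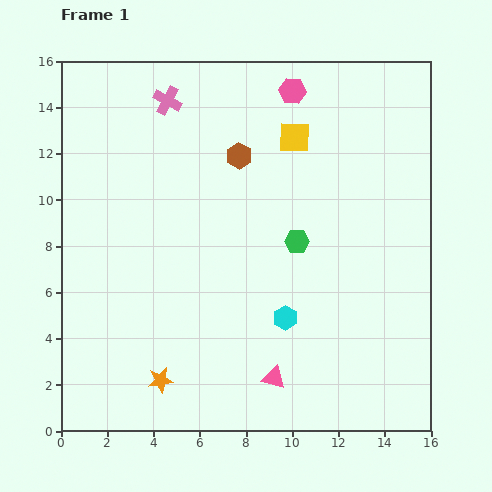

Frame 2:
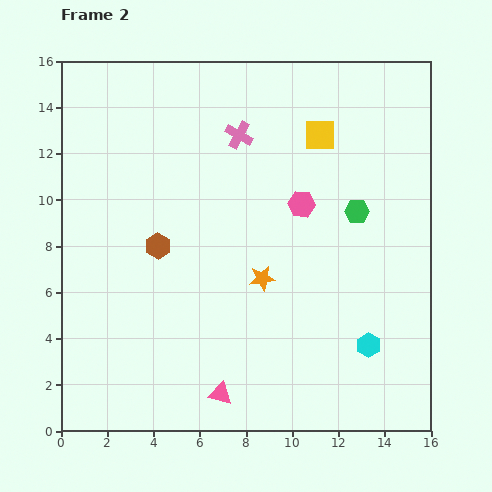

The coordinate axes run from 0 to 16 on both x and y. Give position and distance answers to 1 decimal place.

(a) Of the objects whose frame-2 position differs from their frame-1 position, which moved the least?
the yellow square

(moved 1.1)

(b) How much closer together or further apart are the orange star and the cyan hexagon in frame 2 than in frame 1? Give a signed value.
-0.6

Distance in frame 1: 6.0. Distance in frame 2: 5.4.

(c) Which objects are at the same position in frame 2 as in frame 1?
none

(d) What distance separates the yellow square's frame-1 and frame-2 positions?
1.1

The yellow square moved from (10.1, 12.7) to (11.2, 12.8), a distance of √(1.1² + 0.1²) ≈ 1.1.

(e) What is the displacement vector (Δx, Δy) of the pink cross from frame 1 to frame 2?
(3.1, -1.5)

The pink cross was at (4.6, 14.3) in frame 1 and (7.7, 12.8) in frame 2.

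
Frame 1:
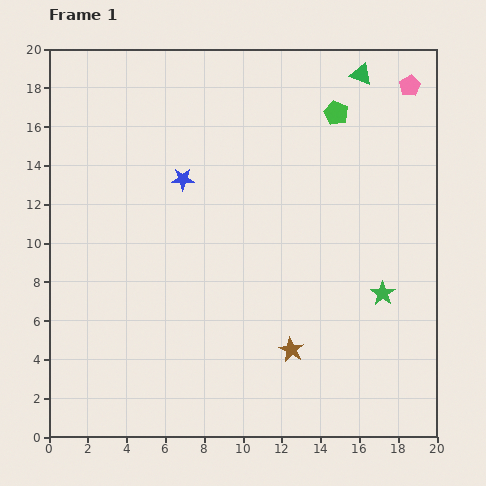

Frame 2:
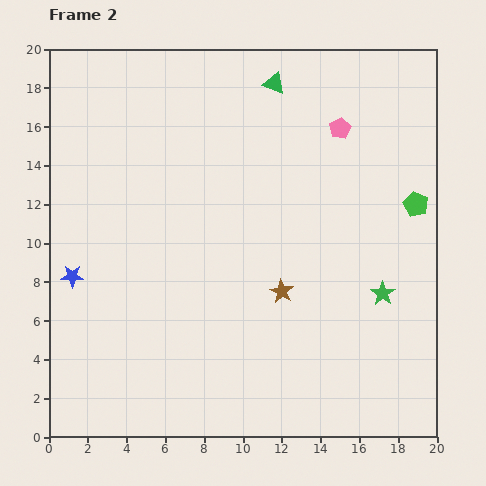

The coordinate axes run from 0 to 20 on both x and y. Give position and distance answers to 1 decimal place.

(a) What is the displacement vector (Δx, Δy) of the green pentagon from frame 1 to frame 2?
(4.1, -4.7)

The green pentagon was at (14.8, 16.7) in frame 1 and (18.9, 12.0) in frame 2.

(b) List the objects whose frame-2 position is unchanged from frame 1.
the green star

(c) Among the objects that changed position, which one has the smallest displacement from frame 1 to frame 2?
the brown star

(moved 3.0)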